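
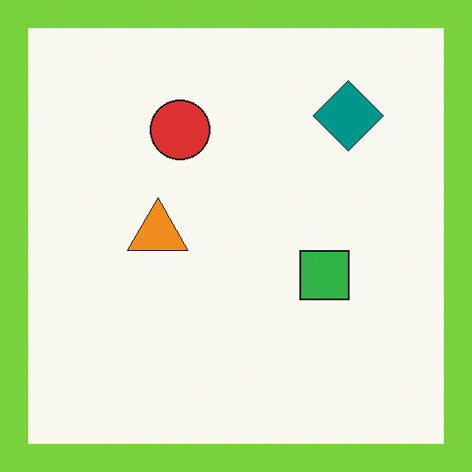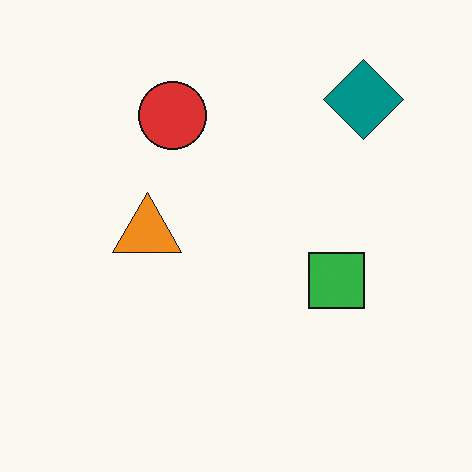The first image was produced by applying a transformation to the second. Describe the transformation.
The image was framed with a lime border.

A solid lime frame runs around the edge of the first image, with the content slightly shrunk inside it.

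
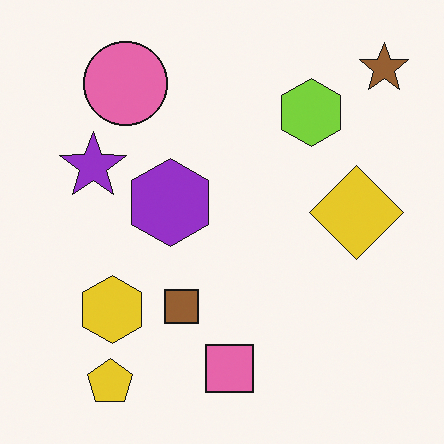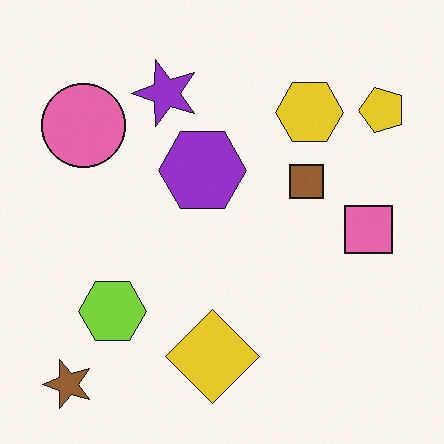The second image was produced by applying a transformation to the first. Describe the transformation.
It was transposed (reflected across the top-left ↔ bottom-right diagonal).

Shapes have swapped their row and column positions — what was in the top-right is now in the bottom-left — a diagonal reflection.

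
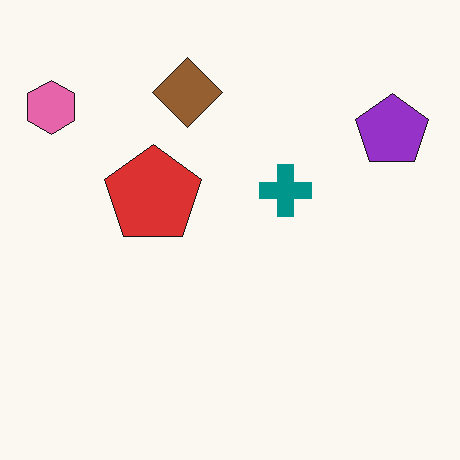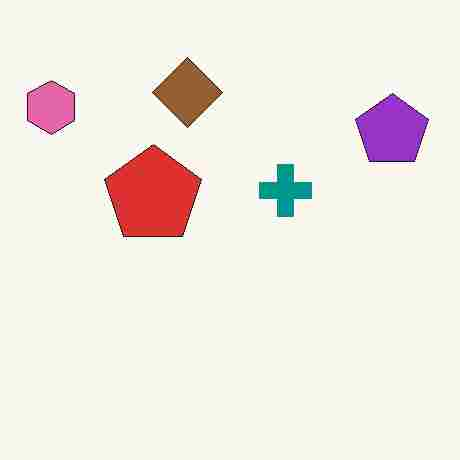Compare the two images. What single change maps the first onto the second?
The second image is the first degraded with heavy JPEG compression.

Blocky 8×8 compression artifacts appear around shape edges and the flat background shows ringing — characteristic JPEG degradation.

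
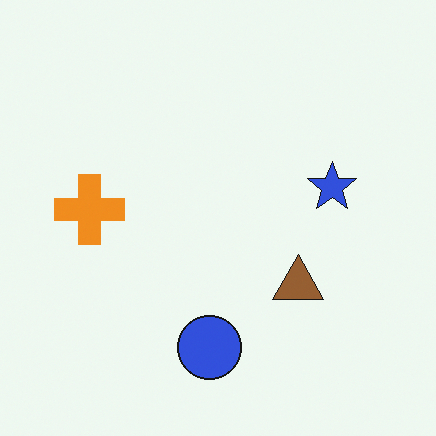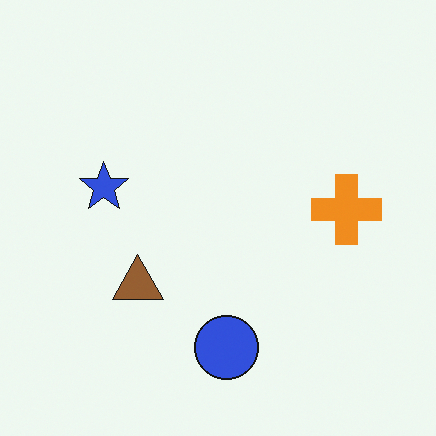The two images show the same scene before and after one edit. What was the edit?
The transformation is: flipped horizontally (left ↔ right).

The orange cross is in the left of the first image and the right of the second — shapes on opposite sides of the vertical midline have swapped in a mirror flip.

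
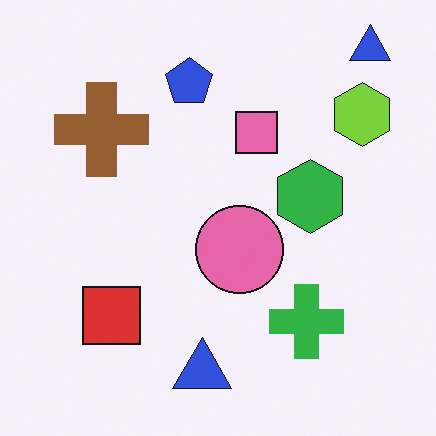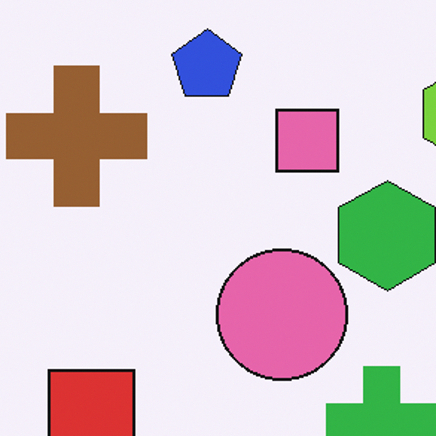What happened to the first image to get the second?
The image was cropped to a modestly smaller region and rescaled.

The visible shapes are larger and the field of view is narrower; shapes near the original edges may be partly or wholly outside the frame — a crop-and-rescale.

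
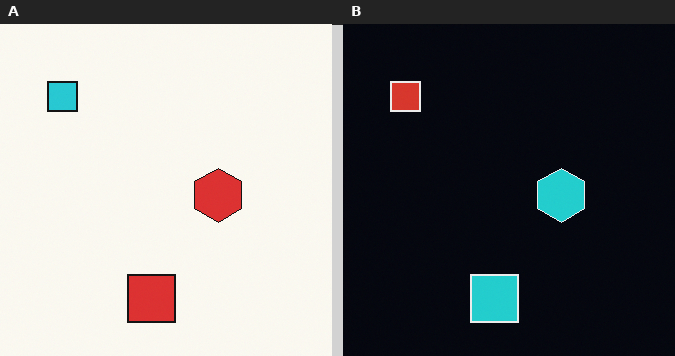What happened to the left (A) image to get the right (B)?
The transformation is: color-inverted (negative).

The light background has become dark and every shape's color is its complement — a photographic negative.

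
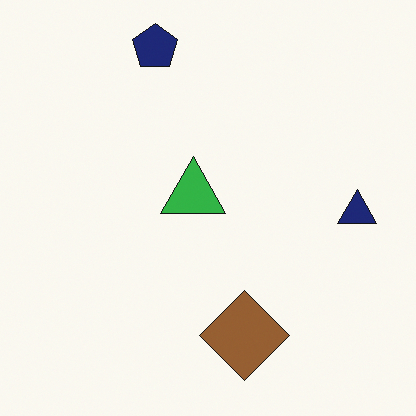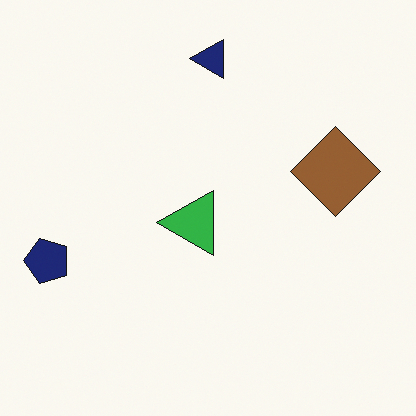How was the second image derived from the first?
The second image is the first rotated 90° counter-clockwise.

The navy pentagon sits in the top of the first image and the left of the second — consistent with a whole-image 90° counter-clockwise rotation.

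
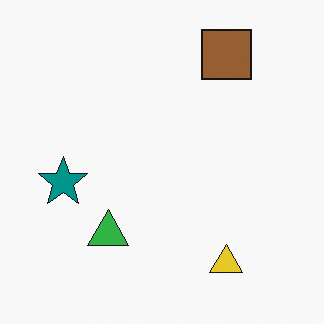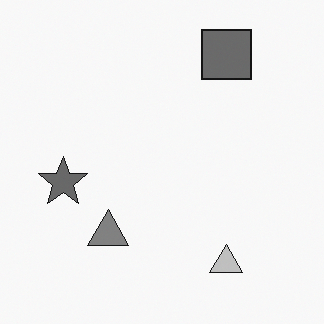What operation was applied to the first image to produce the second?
The second image is the first converted to grayscale.

All color is removed — every shape is now a shade of grey.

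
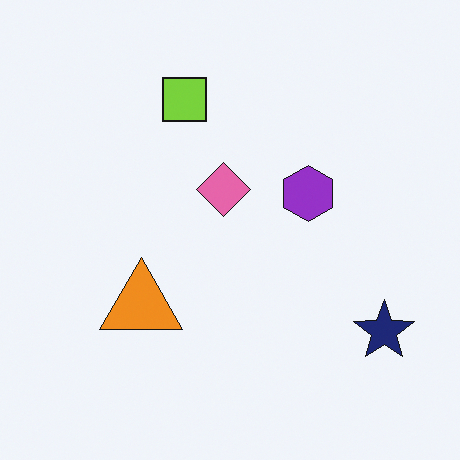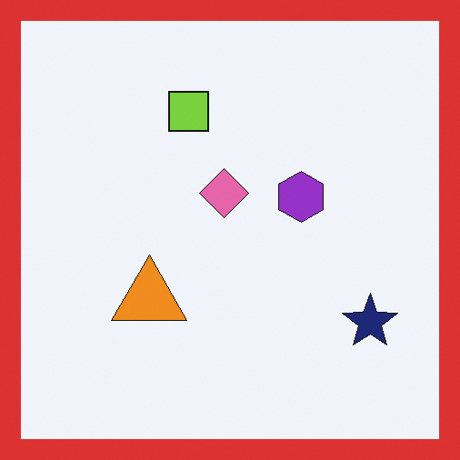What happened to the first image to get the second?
It was framed with a red border.

A solid red frame runs around the edge of the second image, with the content slightly shrunk inside it.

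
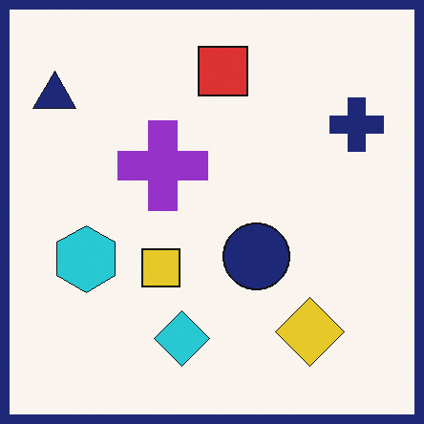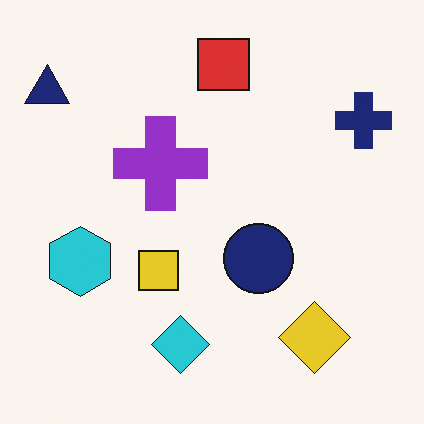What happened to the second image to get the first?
Framed with a navy border.

A solid navy frame runs around the edge of the first image, with the content slightly shrunk inside it.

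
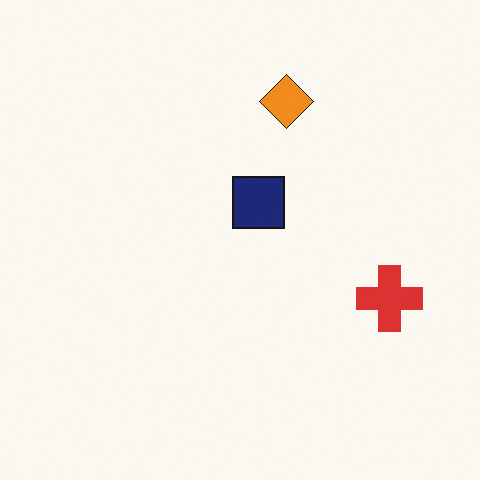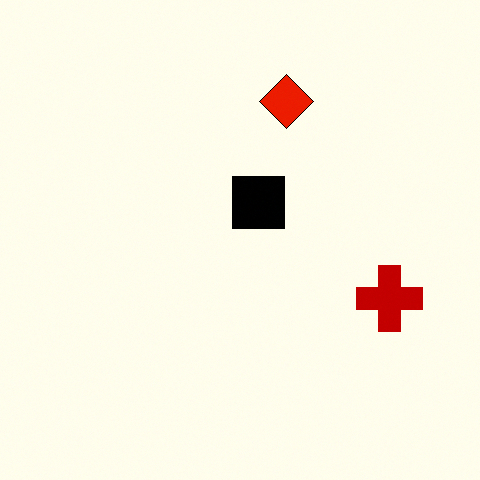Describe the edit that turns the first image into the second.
It was given much higher contrast.

Tones are pushed away from mid-grey across the whole image — a global contrast change.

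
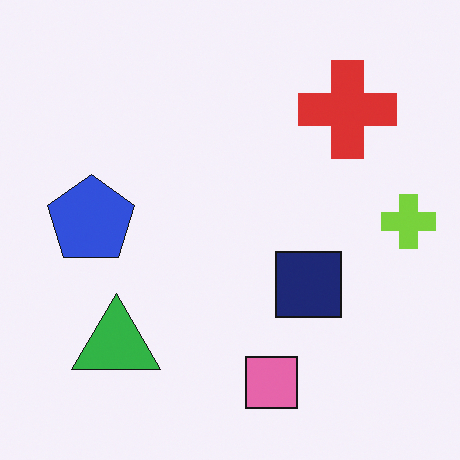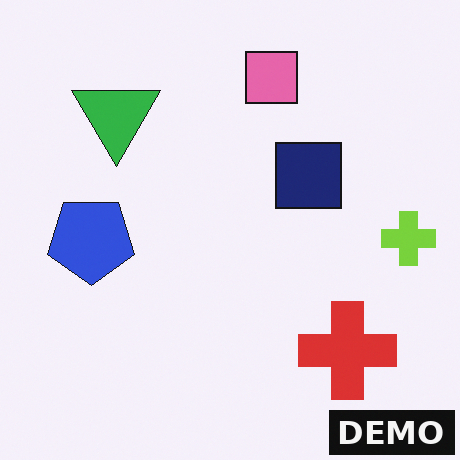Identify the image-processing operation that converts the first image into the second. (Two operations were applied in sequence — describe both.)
This is the original image flipped vertically (top ↔ bottom), then watermarked with the text "DEMO" in the lower-right corner.

The pink square is in the bottom of the first image and the top of the second — shapes on opposite sides of the horizontal midline have swapped in a mirror flip. A dark label reading "DEMO" appears in the lower-right corner.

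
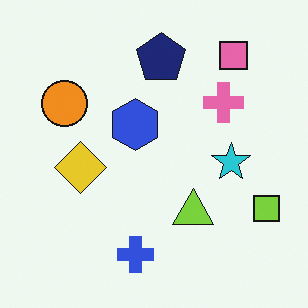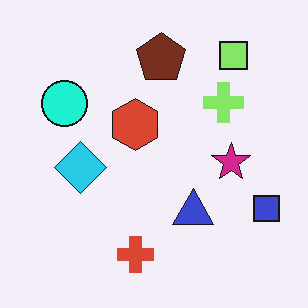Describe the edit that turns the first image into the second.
It was hue-shifted by a moderate amount.

Every shape's color has rotated by the same amount around the hue wheel — a uniform hue shift.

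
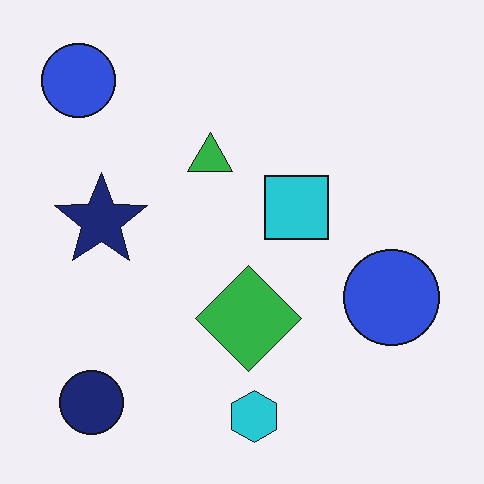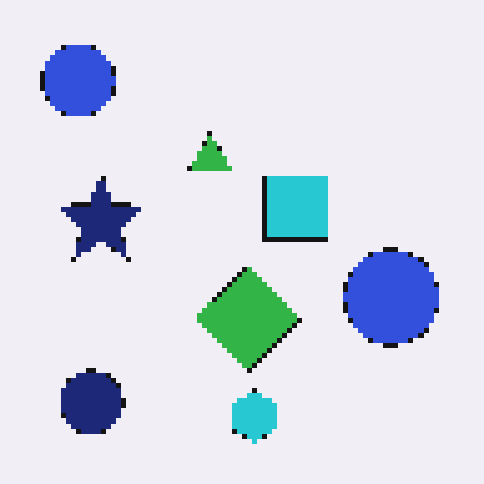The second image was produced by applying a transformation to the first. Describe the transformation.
The transformation is: mildly pixelated.

Shapes are reduced to large square blocks; fine edges and outlines are lost — a downscale-then-upscale (mosaic) effect.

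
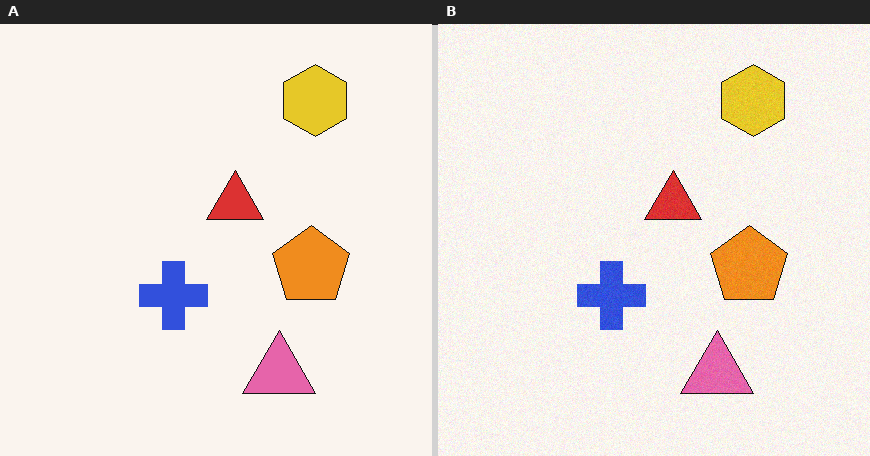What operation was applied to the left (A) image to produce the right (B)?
The image was degraded with a light layer of grain.

Random speckle covers the whole image, including the flat background.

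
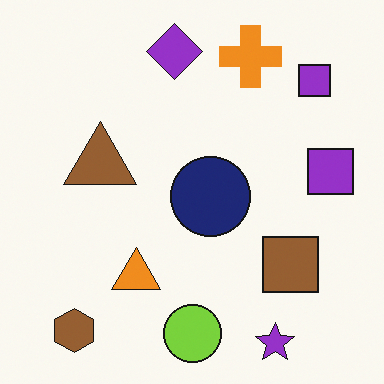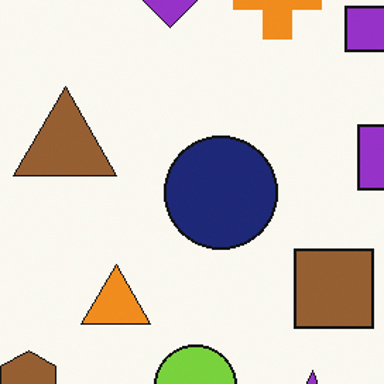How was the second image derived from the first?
This is the original image cropped slightly and scaled back up.

The visible shapes are larger and the field of view is narrower; shapes near the original edges may be partly or wholly outside the frame — a crop-and-rescale.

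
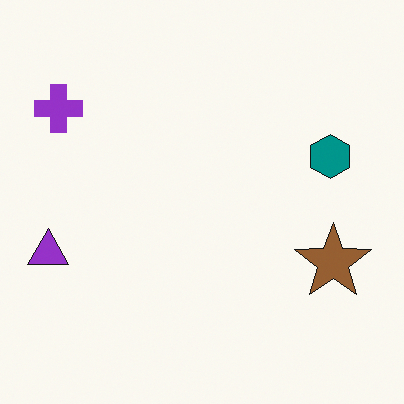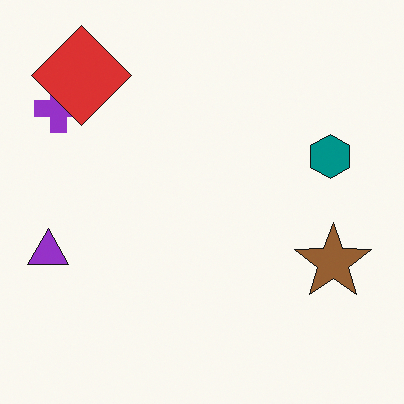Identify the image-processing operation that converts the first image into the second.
The transformation is: overlaid with an additional red diamond.

A red diamond appears in the second image that is absent from the first.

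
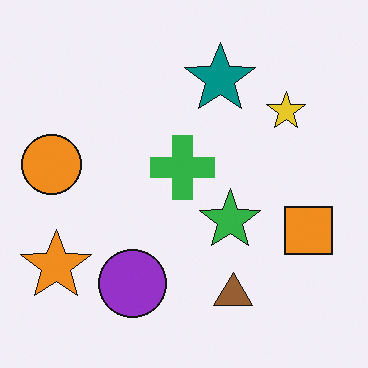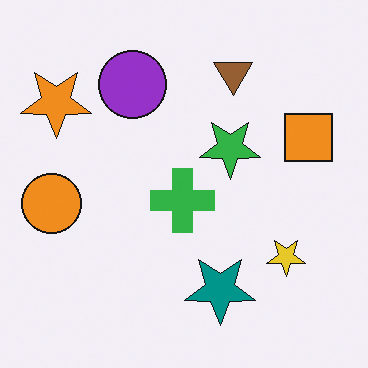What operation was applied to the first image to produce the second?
Flipped vertically (top ↔ bottom).

The brown triangle is in the bottom of the first image and the top of the second — shapes on opposite sides of the horizontal midline have swapped in a mirror flip.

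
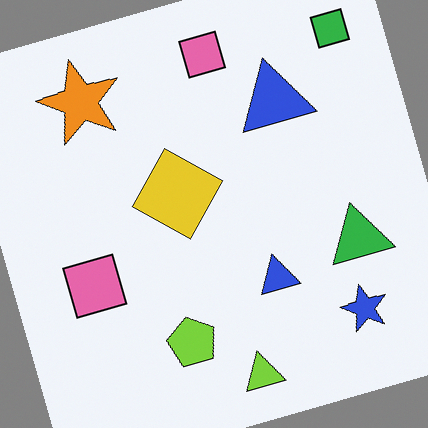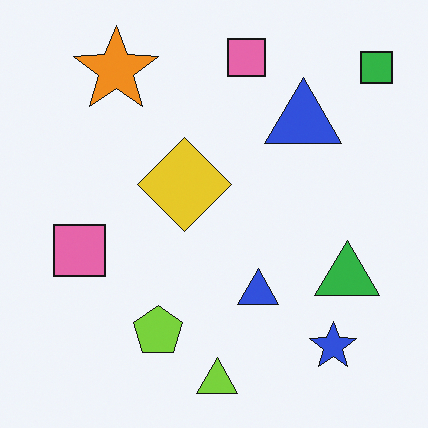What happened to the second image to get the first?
The first image is the second rotated counter-clockwise by a clearly visible amount.

Every shape is tilted by the same angle and the image corners show triangular fill wedges — a whole-image rotation by a non-right angle.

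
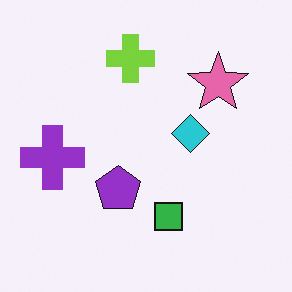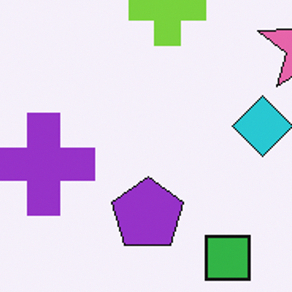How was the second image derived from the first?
The image was cropped to a modestly smaller region and rescaled.

The visible shapes are larger and the field of view is narrower; shapes near the original edges may be partly or wholly outside the frame — a crop-and-rescale.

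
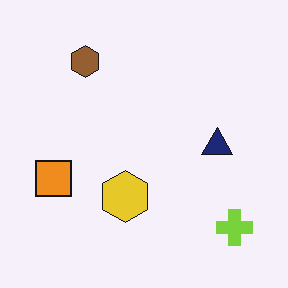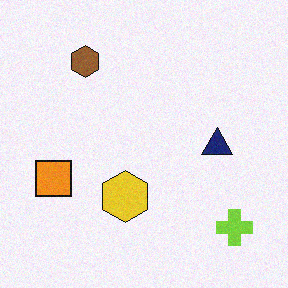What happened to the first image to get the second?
This is the original image degraded with light additive noise.

Random speckle covers the whole image, including the flat background.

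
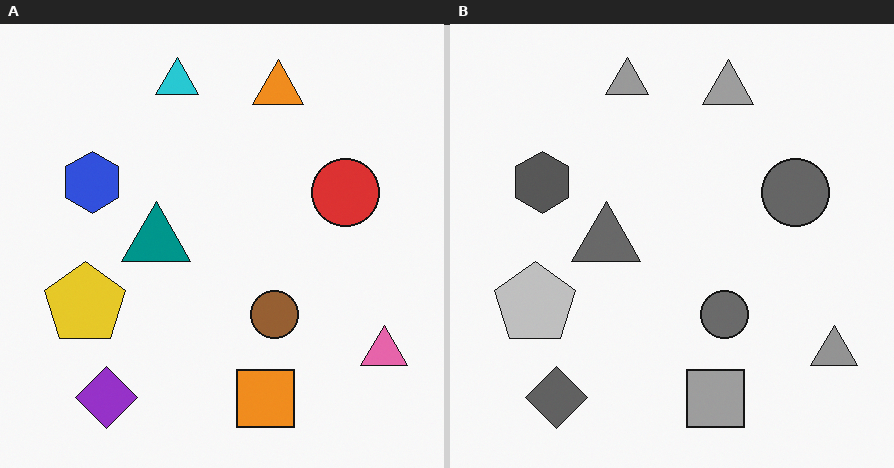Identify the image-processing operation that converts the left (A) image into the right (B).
The right (B) image is the left (A) converted to grayscale.

All color is removed — every shape is now a shade of grey.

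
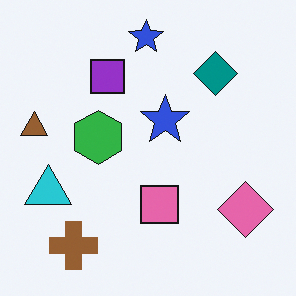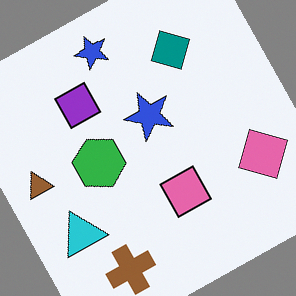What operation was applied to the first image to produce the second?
The image was rotated counter-clockwise by a clearly visible amount.

Every shape is tilted by the same angle and the image corners show triangular fill wedges — a whole-image rotation by a non-right angle.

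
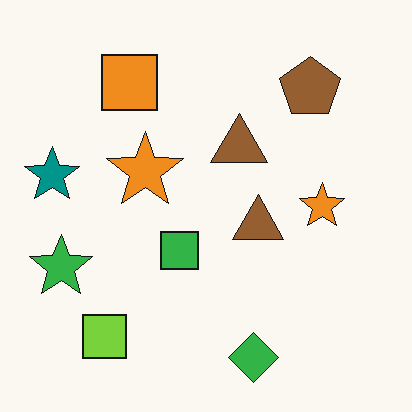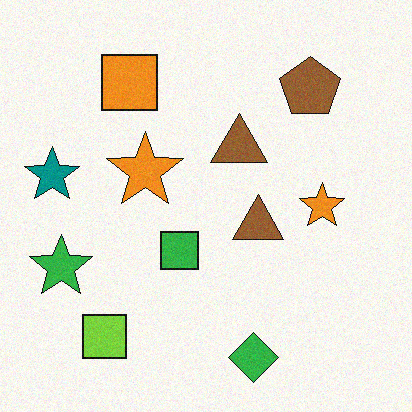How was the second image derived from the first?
The transformation is: degraded with a light layer of grain.

Random speckle covers the whole image, including the flat background.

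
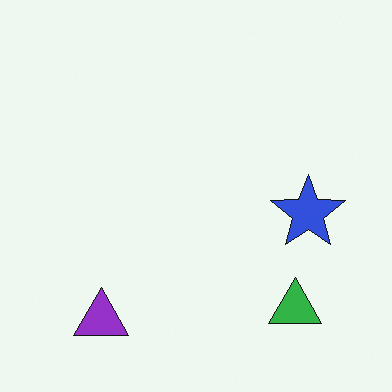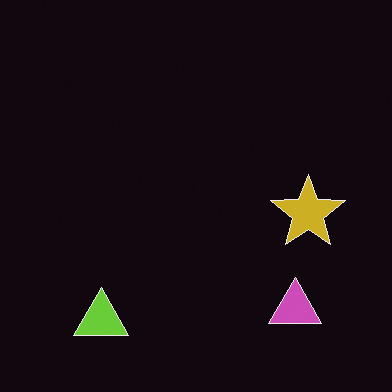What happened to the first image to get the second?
It was color-inverted (negative).

The light background has become dark and every shape's color is its complement — a photographic negative.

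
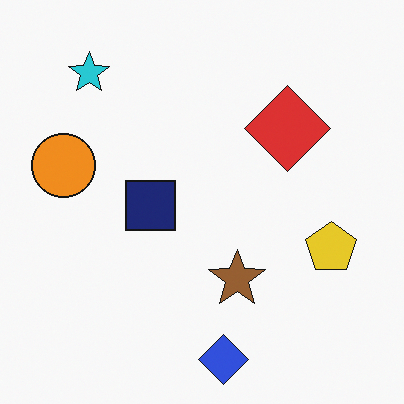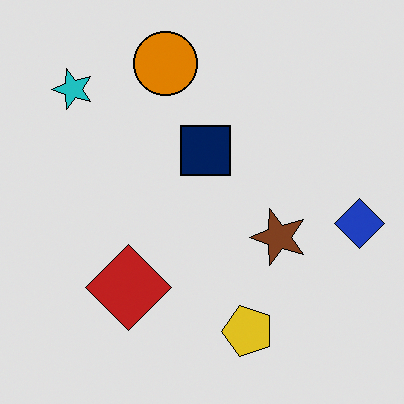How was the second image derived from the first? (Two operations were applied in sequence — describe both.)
The transformation is: transposed (reflected across the top-left ↔ bottom-right diagonal), then posterized to a reduced palette.

Shapes have swapped their row and column positions — what was in the top-right is now in the bottom-left — a diagonal reflection. Each flat color has snapped to a coarser quantized level — most visibly, the near-white background has dropped to a flat grey.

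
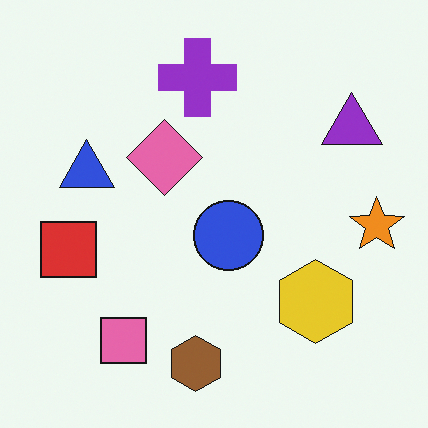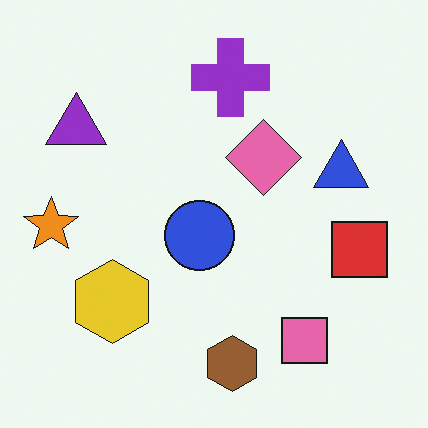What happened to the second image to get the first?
Flipped horizontally (left ↔ right).

The orange star is in the left of the second image and the right of the first — shapes on opposite sides of the vertical midline have swapped in a mirror flip.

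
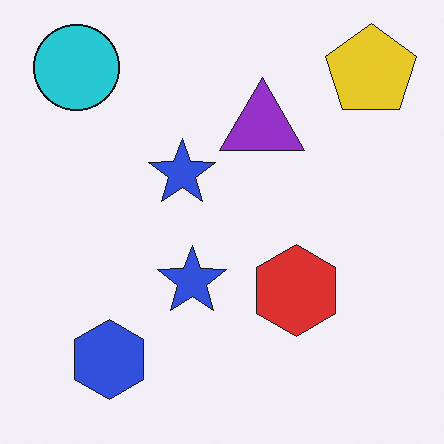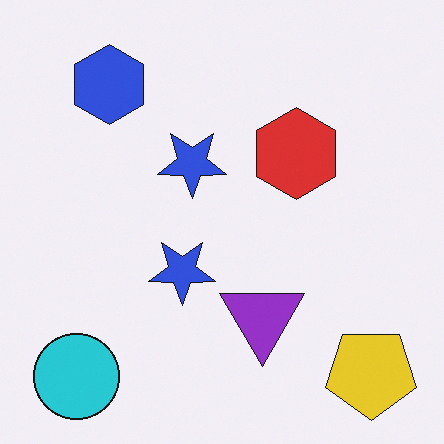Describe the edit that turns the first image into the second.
This is the original image flipped vertically (top ↔ bottom).

The cyan circle is in the top-left of the first image and the bottom-left of the second — shapes on opposite sides of the horizontal midline have swapped in a mirror flip.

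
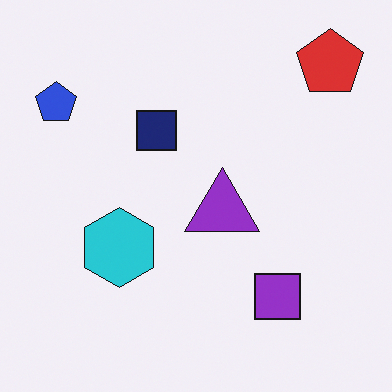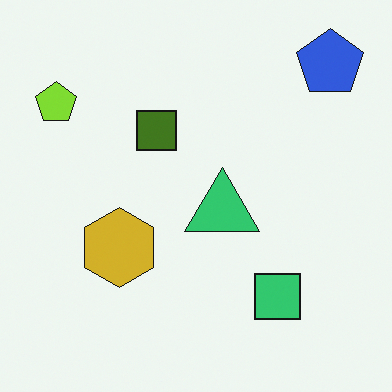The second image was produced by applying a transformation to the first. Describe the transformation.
The second image is the first hue-shifted through roughly half the color wheel.

Every shape's color has rotated by the same amount around the hue wheel — a uniform hue shift.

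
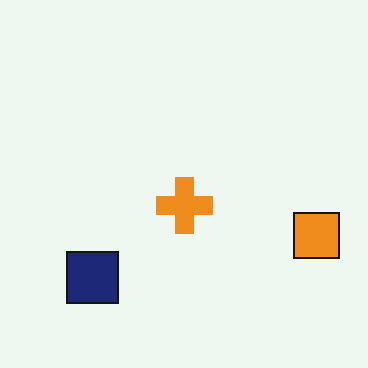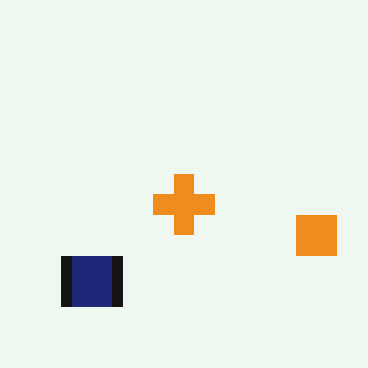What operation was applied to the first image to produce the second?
The image was coarsely pixelated.

Shapes are reduced to large square blocks; fine edges and outlines are lost — a downscale-then-upscale (mosaic) effect.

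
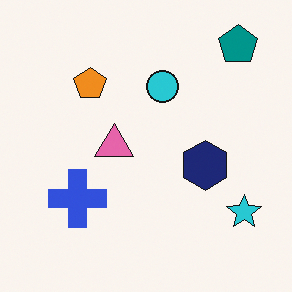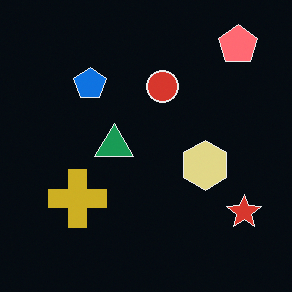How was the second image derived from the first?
The second image is the first color-inverted (negative).

The light background has become dark and every shape's color is its complement — a photographic negative.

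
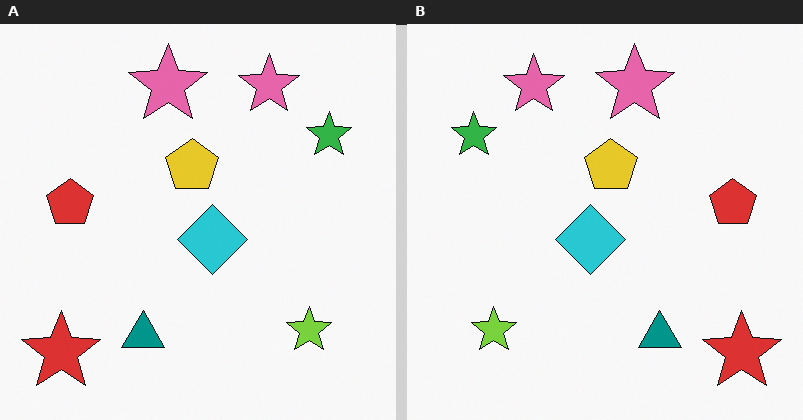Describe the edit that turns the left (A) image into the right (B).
This is the original image flipped horizontally (left ↔ right).

The red star is in the bottom-left of the left (A) image and the bottom-right of the right (B) — shapes on opposite sides of the vertical midline have swapped in a mirror flip.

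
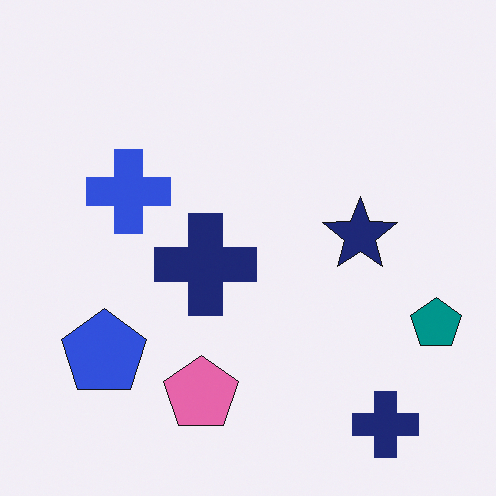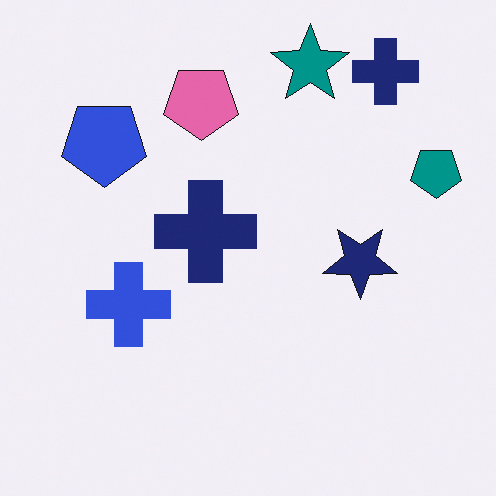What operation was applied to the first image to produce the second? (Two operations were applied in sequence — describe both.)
The transformation is: flipped vertically (top ↔ bottom), then overlaid with an additional teal star.

The pink pentagon is in the bottom of the first image and the top of the second — shapes on opposite sides of the horizontal midline have swapped in a mirror flip. A teal star appears in the second image that is absent from the first.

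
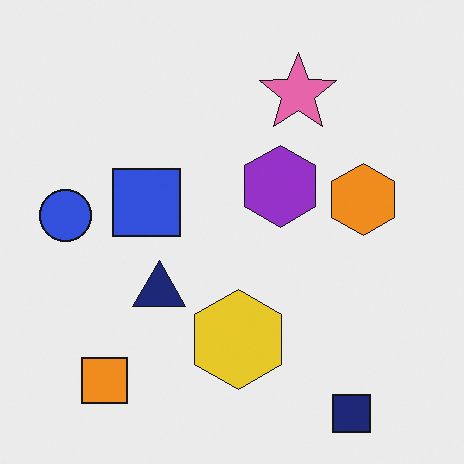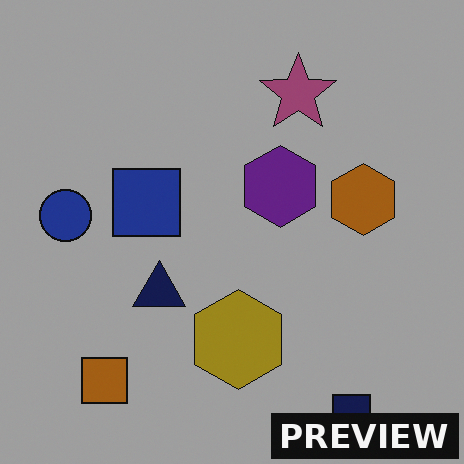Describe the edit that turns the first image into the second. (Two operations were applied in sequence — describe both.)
It was noticeably darkened, then watermarked with the text "PREVIEW" in the lower-right corner.

Every pixel — background and shapes alike — is uniformly darkened. A dark label reading "PREVIEW" appears in the lower-right corner.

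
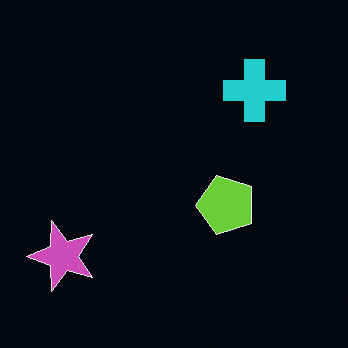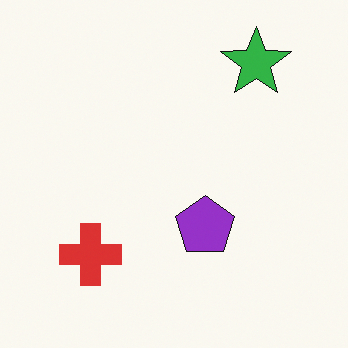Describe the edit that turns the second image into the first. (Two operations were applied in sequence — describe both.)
The first image is the second transposed (reflected across the top-left ↔ bottom-right diagonal), then color-inverted (negative).

Shapes have swapped their row and column positions — what was in the top-right is now in the bottom-left — a diagonal reflection. The light background has become dark and every shape's color is its complement — a photographic negative.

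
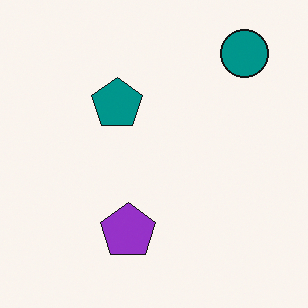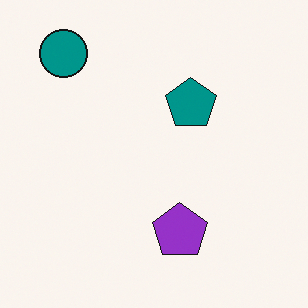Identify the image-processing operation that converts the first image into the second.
The second image is the first flipped horizontally (left ↔ right).

The teal circle is in the top-right of the first image and the top-left of the second — shapes on opposite sides of the vertical midline have swapped in a mirror flip.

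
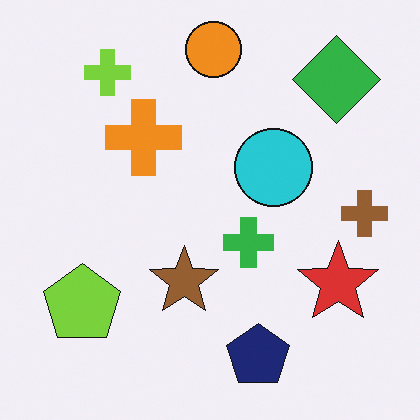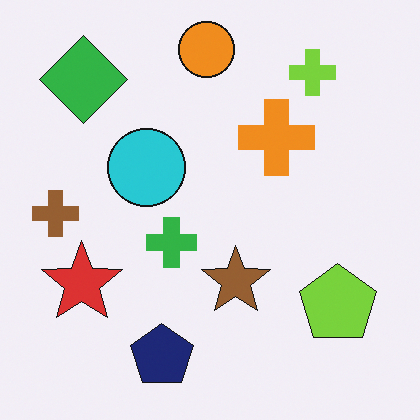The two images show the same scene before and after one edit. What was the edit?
The transformation is: flipped horizontally (left ↔ right).

The brown cross is in the right of the first image and the left of the second — shapes on opposite sides of the vertical midline have swapped in a mirror flip.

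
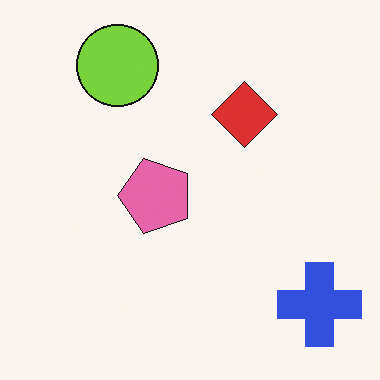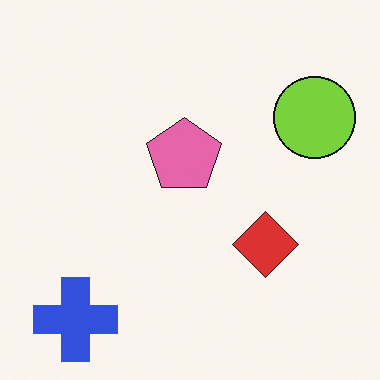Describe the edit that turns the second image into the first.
The transformation is: rotated 90° counter-clockwise.

The blue cross sits in the bottom-left of the second image and the bottom-right of the first — consistent with a whole-image 90° counter-clockwise rotation.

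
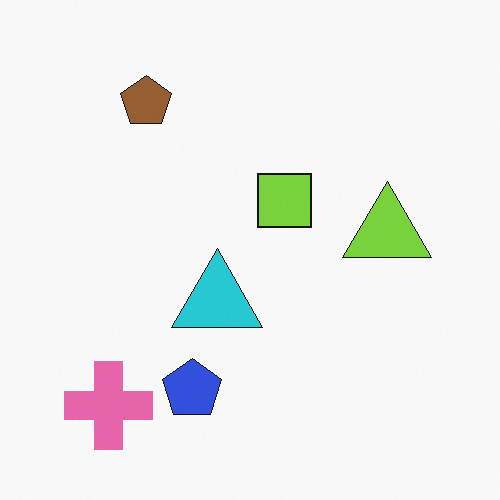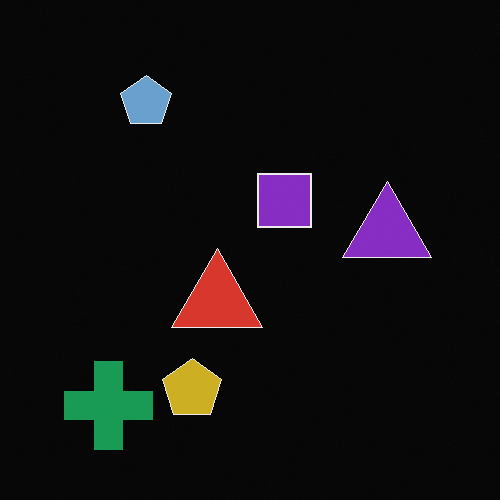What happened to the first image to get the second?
This is the original image color-inverted (negative).

The light background has become dark and every shape's color is its complement — a photographic negative.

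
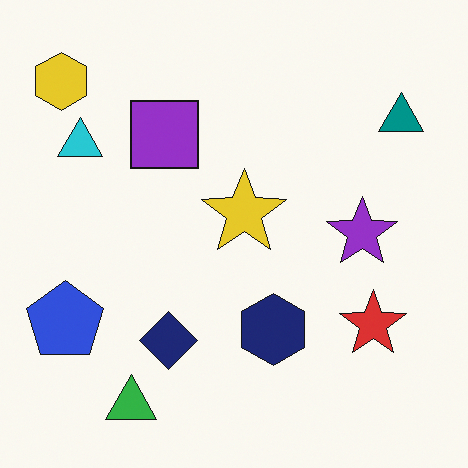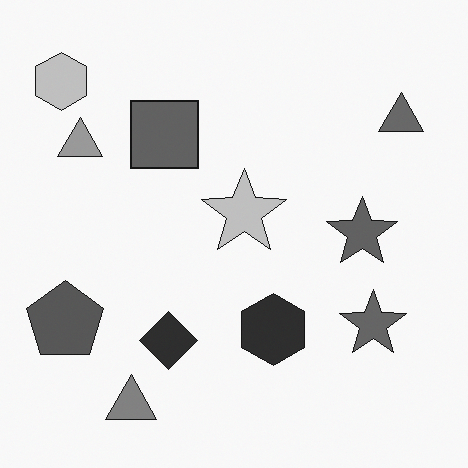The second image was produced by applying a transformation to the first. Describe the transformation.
The transformation is: converted to grayscale.

All color is removed — every shape is now a shade of grey.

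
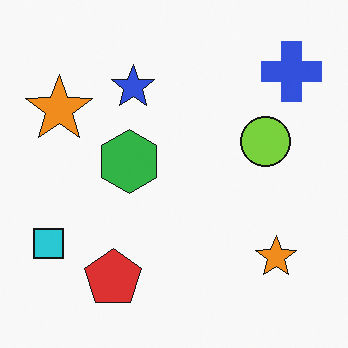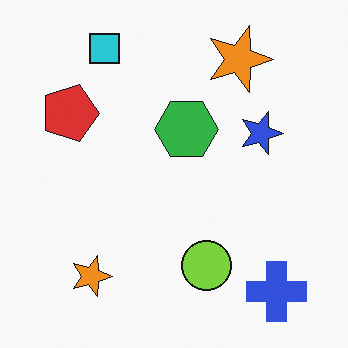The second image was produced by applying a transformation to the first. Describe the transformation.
The transformation is: rotated 90° clockwise.

The blue cross sits in the top-right of the first image and the bottom-right of the second — consistent with a whole-image 90° clockwise rotation.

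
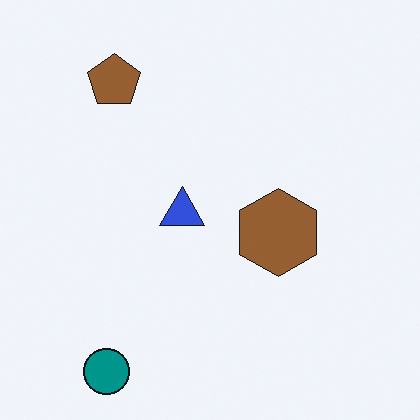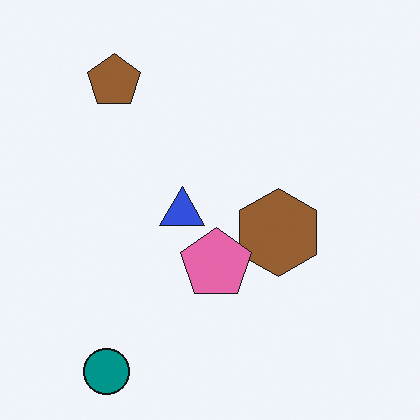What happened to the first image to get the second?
It was overlaid with an additional pink pentagon.

A pink pentagon appears in the second image that is absent from the first.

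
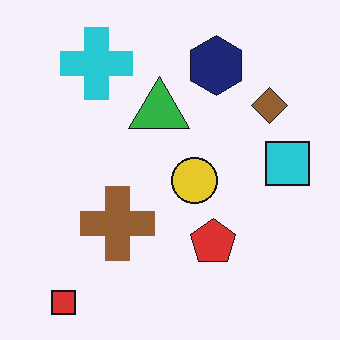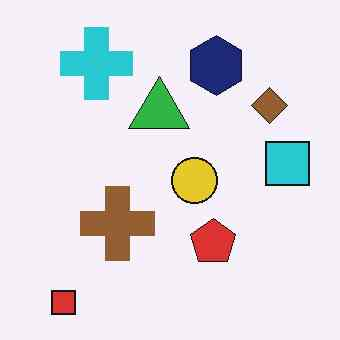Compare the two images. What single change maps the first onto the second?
It was given moderate JPEG compression.

Blocky 8×8 compression artifacts appear around shape edges and the flat background shows ringing — characteristic JPEG degradation.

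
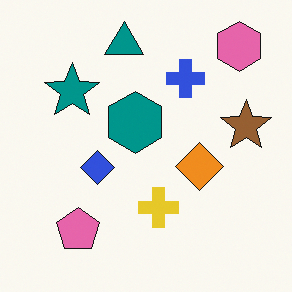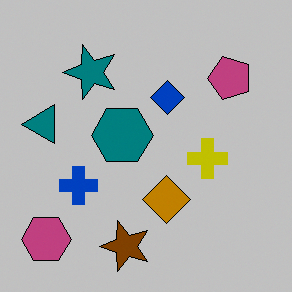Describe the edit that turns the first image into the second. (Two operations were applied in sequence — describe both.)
The image was heavily posterized to just a handful of flat colors, then transposed (reflected across the top-left ↔ bottom-right diagonal).

Each flat color has snapped to a coarser quantized level — most visibly, the near-white background has dropped to a flat grey. Shapes have swapped their row and column positions — what was in the top-right is now in the bottom-left — a diagonal reflection.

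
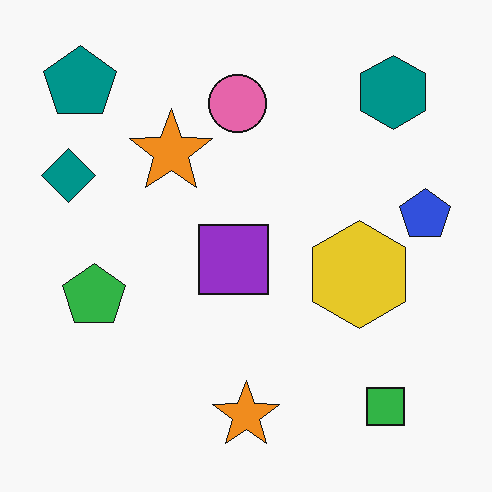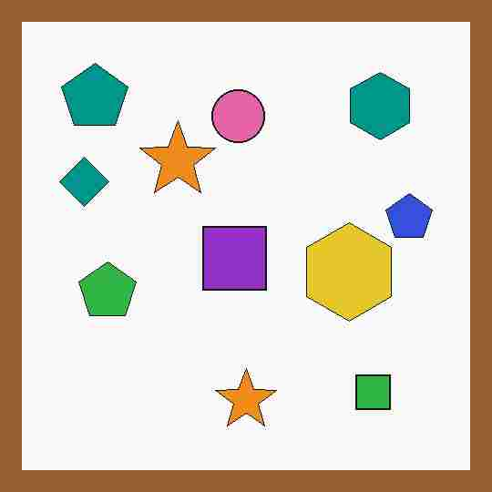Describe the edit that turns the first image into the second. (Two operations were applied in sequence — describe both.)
The image was degraded with heavy JPEG compression, then framed with a brown border.

Blocky 8×8 compression artifacts appear around shape edges and the flat background shows ringing — characteristic JPEG degradation. A solid brown frame runs around the edge of the second image, with the content slightly shrunk inside it.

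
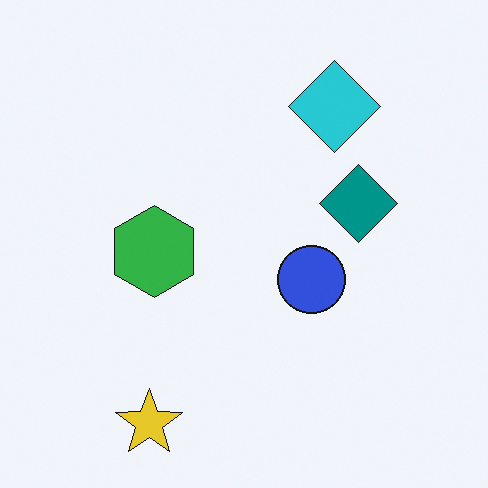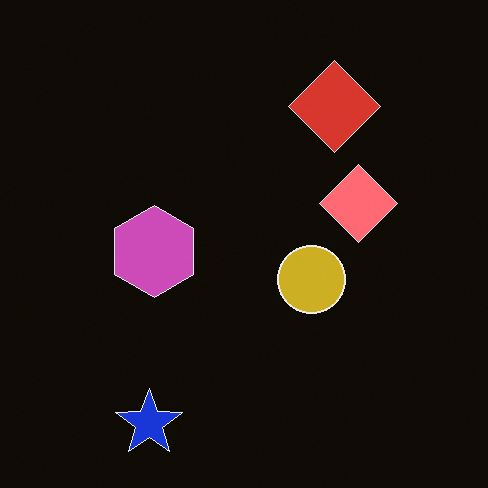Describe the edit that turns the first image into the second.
The image was color-inverted (negative).

The light background has become dark and every shape's color is its complement — a photographic negative.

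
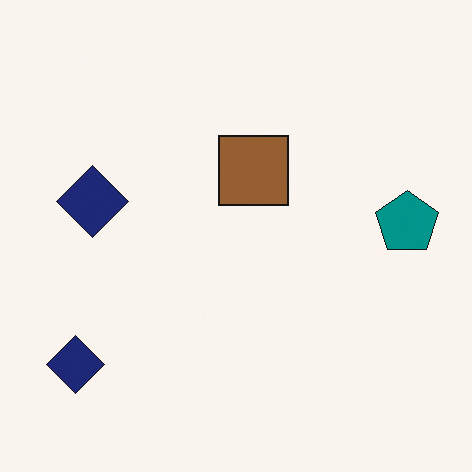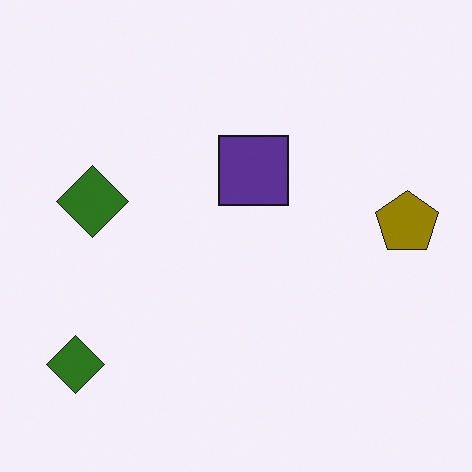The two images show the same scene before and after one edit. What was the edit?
The image was hue-shifted by a large amount.

Every shape's color has rotated by the same amount around the hue wheel — a uniform hue shift.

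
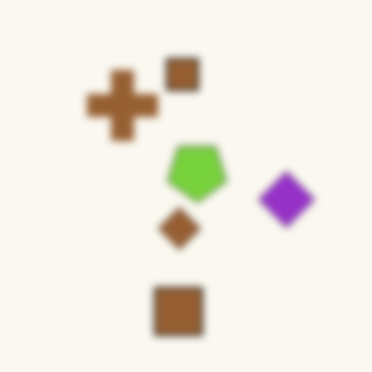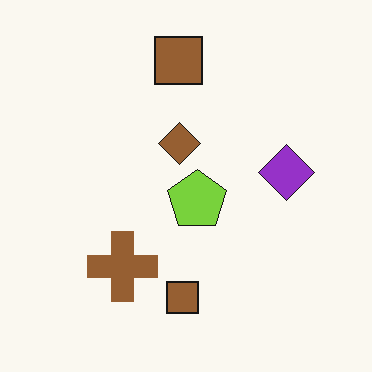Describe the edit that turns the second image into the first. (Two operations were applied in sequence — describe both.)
Flipped vertically (top ↔ bottom), then noticeably gaussian-blurred.

The brown cross is in the bottom-left of the second image and the top-left of the first — shapes on opposite sides of the horizontal midline have swapped in a mirror flip. Shape edges and outlines are uniformly softened across the whole image.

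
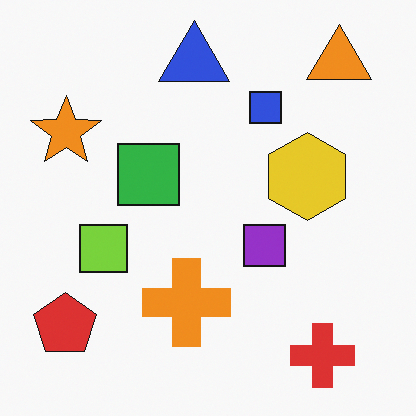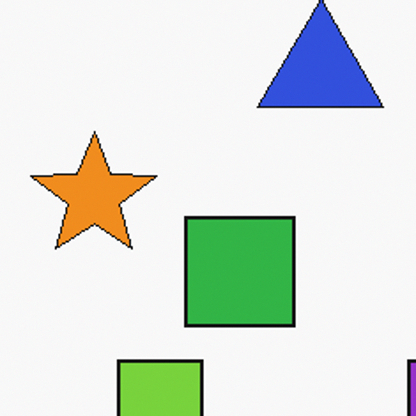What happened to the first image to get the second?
The second image is the first cropped to a noticeably smaller region and rescaled.

The visible shapes are larger and the field of view is narrower; shapes near the original edges may be partly or wholly outside the frame — a crop-and-rescale.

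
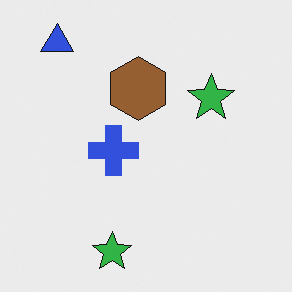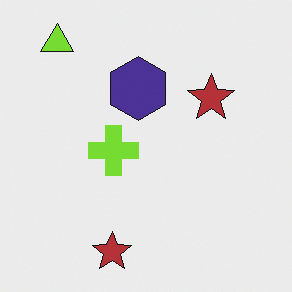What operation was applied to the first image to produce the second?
It was hue-shifted by a large amount.

Every shape's color has rotated by the same amount around the hue wheel — a uniform hue shift.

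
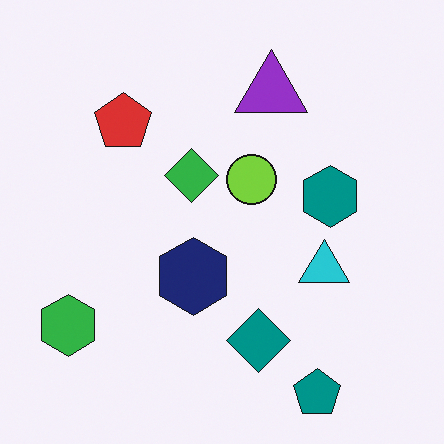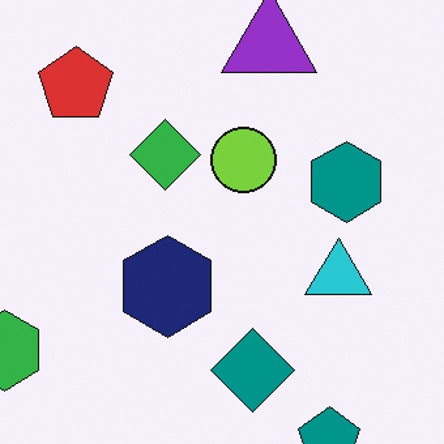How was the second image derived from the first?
The transformation is: cropped slightly and scaled back up.

The visible shapes are larger and the field of view is narrower; shapes near the original edges may be partly or wholly outside the frame — a crop-and-rescale.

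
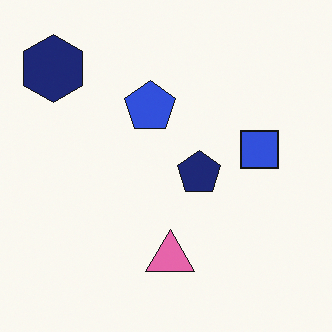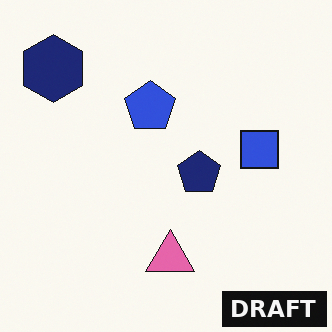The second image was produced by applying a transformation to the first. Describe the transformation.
It was watermarked with the text "DRAFT" in the lower-right corner.

A dark label reading "DRAFT" appears in the lower-right corner.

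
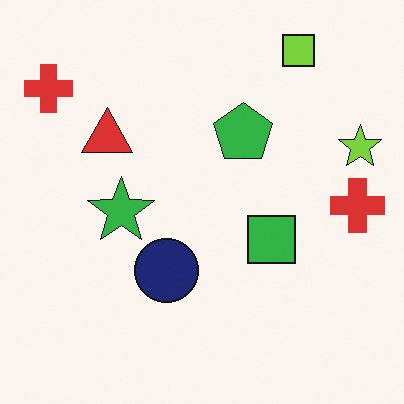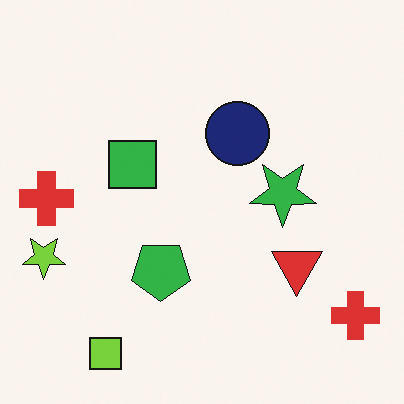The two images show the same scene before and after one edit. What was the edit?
It was rotated 180°.

The lime square sits in the top-right of the first image and the bottom-left of the second — consistent with a whole-image 180° rotation.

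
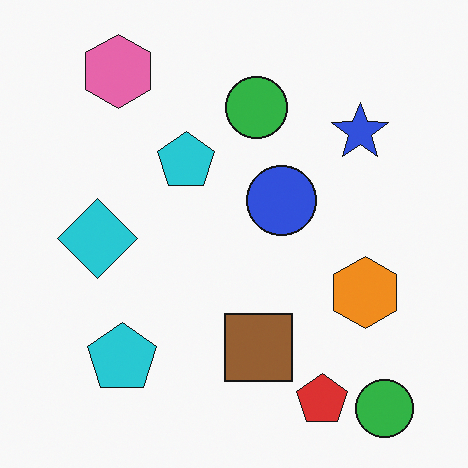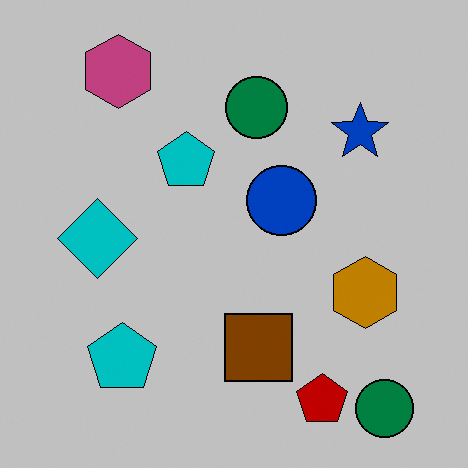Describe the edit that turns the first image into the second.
Aggressively posterized.

Each flat color has snapped to a coarser quantized level — most visibly, the near-white background has dropped to a flat grey.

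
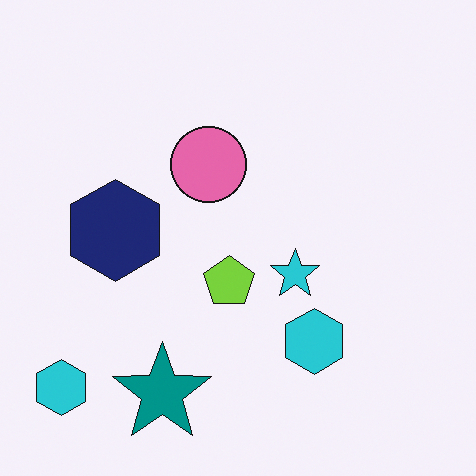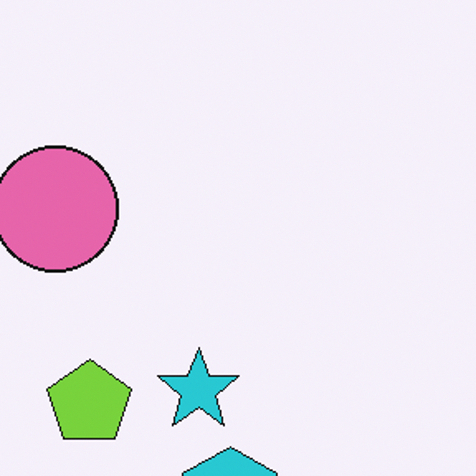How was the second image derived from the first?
The second image is the first cropped to a noticeably smaller region and rescaled.

The visible shapes are larger and the field of view is narrower; shapes near the original edges may be partly or wholly outside the frame — a crop-and-rescale.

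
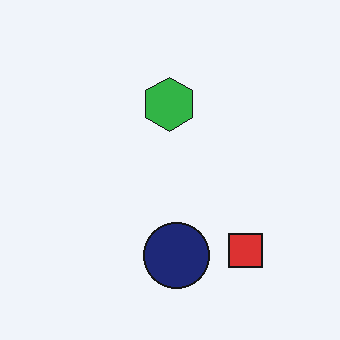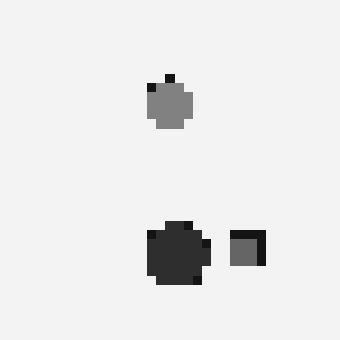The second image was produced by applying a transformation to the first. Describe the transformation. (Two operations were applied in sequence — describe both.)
Heavily pixelated into large blocks, then converted to grayscale.

Shapes are reduced to large square blocks; fine edges and outlines are lost — a downscale-then-upscale (mosaic) effect. All color is removed — every shape is now a shade of grey.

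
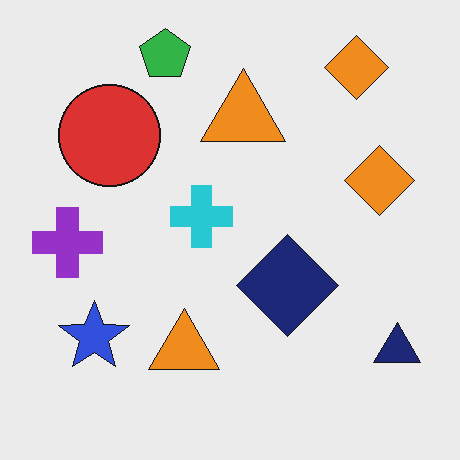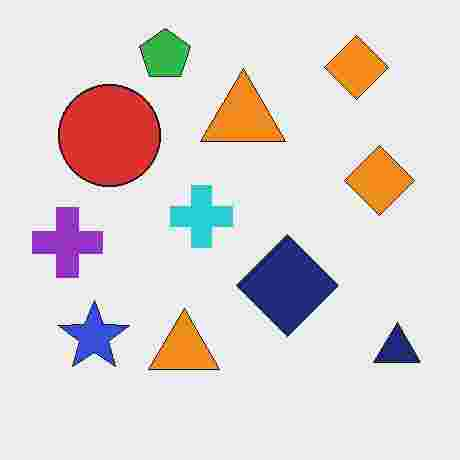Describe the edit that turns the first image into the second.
It was heavily JPEG-compressed with obvious blocking artifacts.

Blocky 8×8 compression artifacts appear around shape edges and the flat background shows ringing — characteristic JPEG degradation.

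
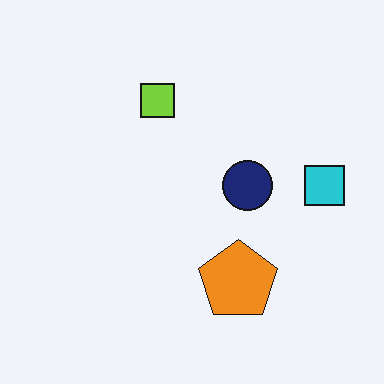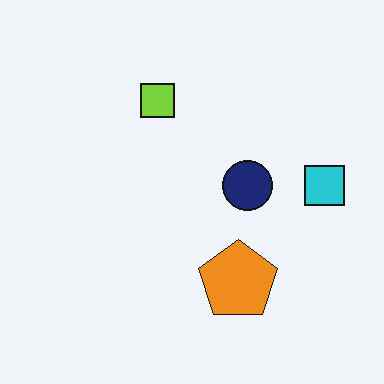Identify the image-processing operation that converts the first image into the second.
This is the original image given moderate JPEG compression.

Blocky 8×8 compression artifacts appear around shape edges and the flat background shows ringing — characteristic JPEG degradation.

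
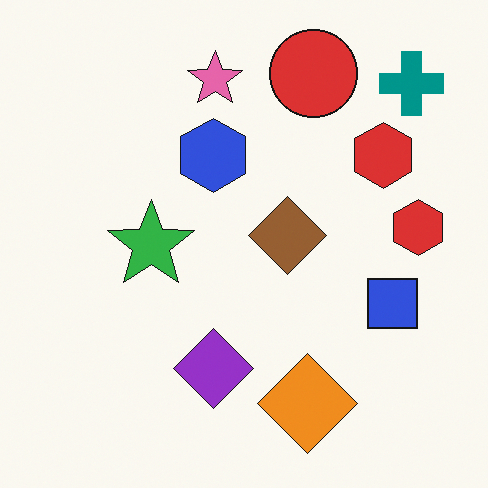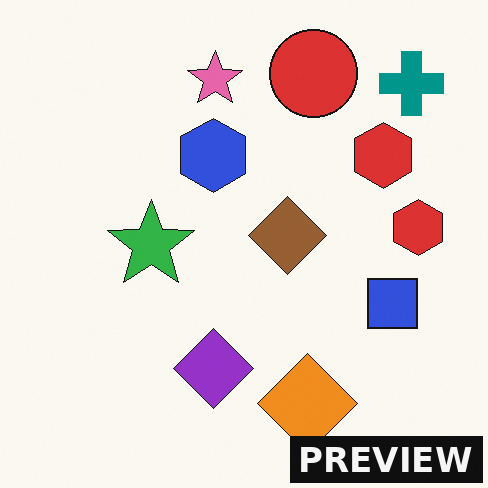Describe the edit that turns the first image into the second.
It was watermarked with the text "PREVIEW" in the lower-right corner.

A dark label reading "PREVIEW" appears in the lower-right corner.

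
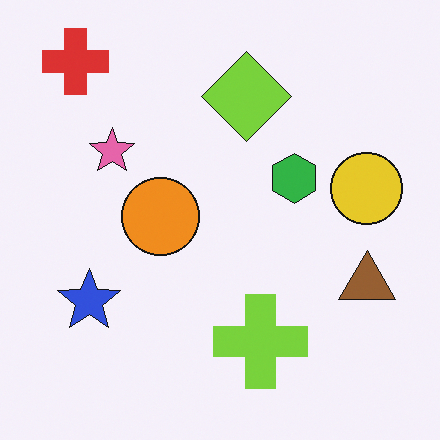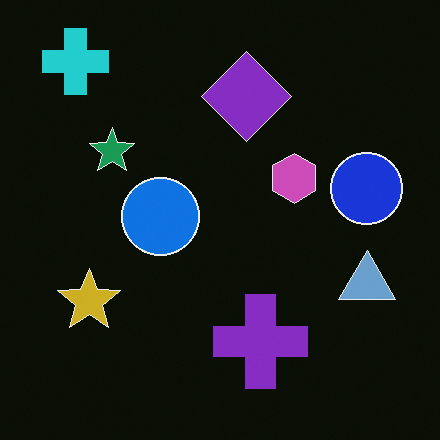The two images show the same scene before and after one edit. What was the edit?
The image was color-inverted (negative).

The light background has become dark and every shape's color is its complement — a photographic negative.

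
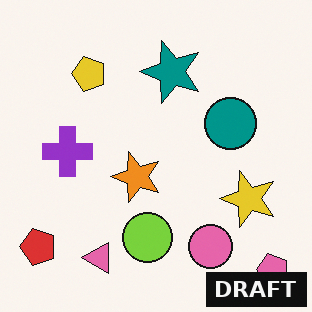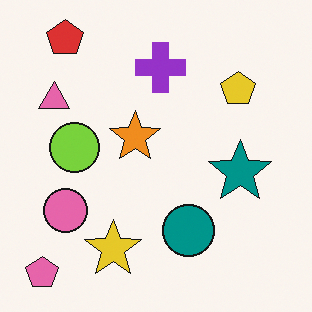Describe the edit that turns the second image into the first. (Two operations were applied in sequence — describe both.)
The image was rotated 90° counter-clockwise, then watermarked with the text "DRAFT" in the lower-right corner.

The pink pentagon sits in the bottom-left of the second image and the bottom-right of the first — consistent with a whole-image 90° counter-clockwise rotation. A dark label reading "DRAFT" appears in the lower-right corner.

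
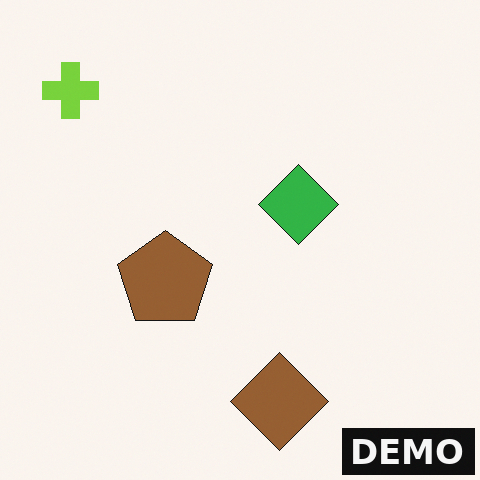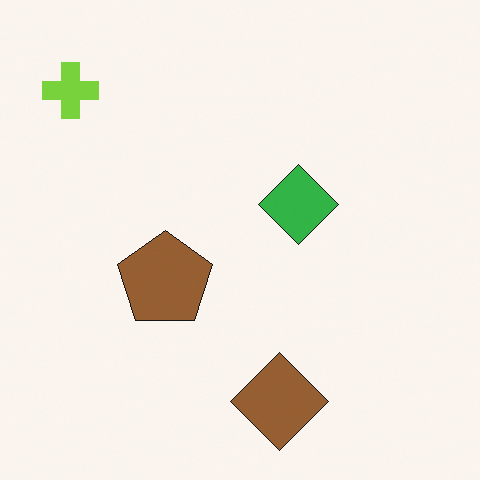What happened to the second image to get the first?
This is the original image watermarked with the text "DEMO" in the lower-right corner.

A dark label reading "DEMO" appears in the lower-right corner.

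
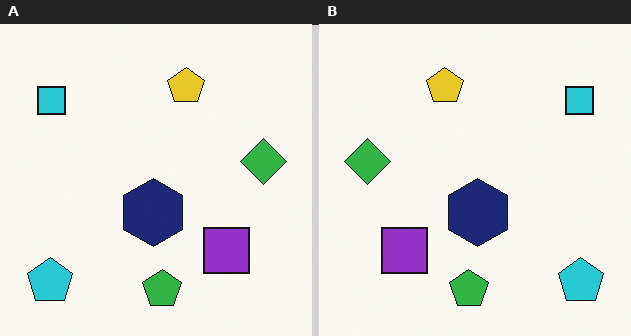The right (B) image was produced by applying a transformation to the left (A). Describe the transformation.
It was flipped horizontally (left ↔ right).

The green diamond is in the right of the left (A) image and the left of the right (B) — shapes on opposite sides of the vertical midline have swapped in a mirror flip.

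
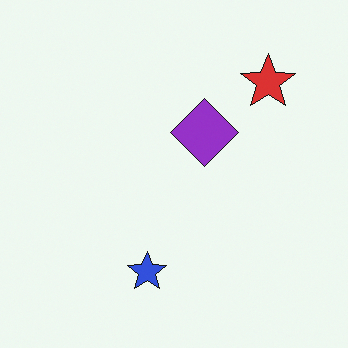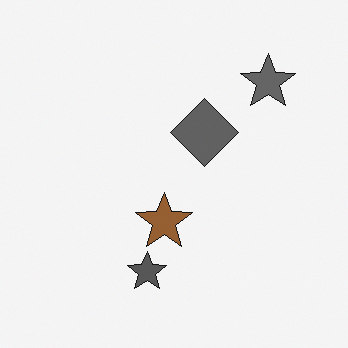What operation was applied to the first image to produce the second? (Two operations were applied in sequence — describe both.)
Converted to grayscale, then overlaid with an additional brown star.

All color is removed — every shape is now a shade of grey. A brown star appears in the second image that is absent from the first.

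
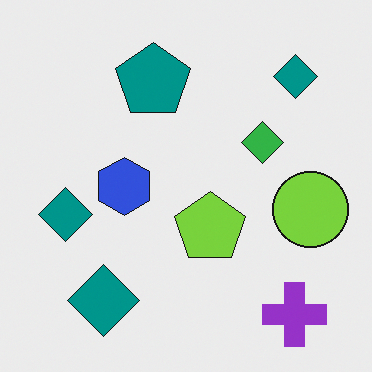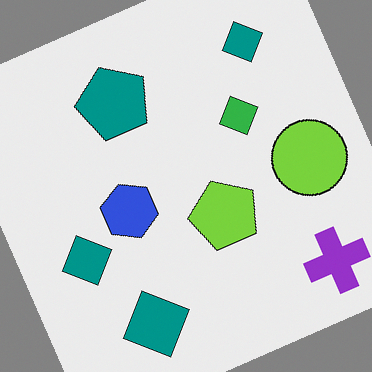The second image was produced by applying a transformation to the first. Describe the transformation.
The second image is the first rotated counter-clockwise by a moderate amount.

Every shape is tilted by the same angle and the image corners show triangular fill wedges — a whole-image rotation by a non-right angle.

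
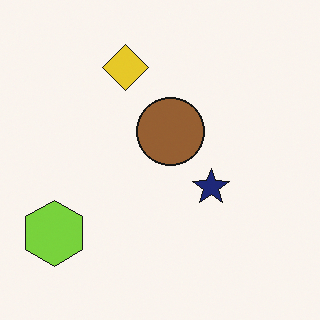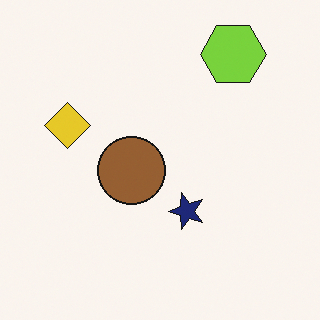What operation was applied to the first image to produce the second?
Transposed (reflected across the top-left ↔ bottom-right diagonal).

Shapes have swapped their row and column positions — what was in the top-right is now in the bottom-left — a diagonal reflection.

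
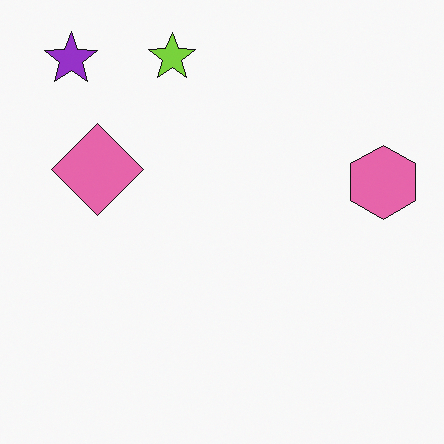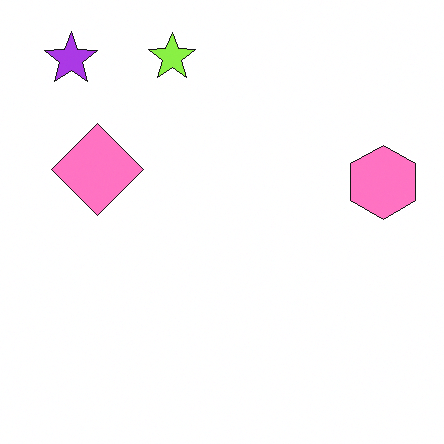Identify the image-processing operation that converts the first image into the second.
The second image is the first slightly brightened.

Every pixel — background and shapes alike — is uniformly brightened.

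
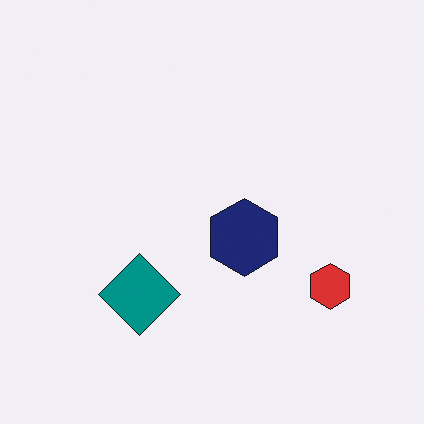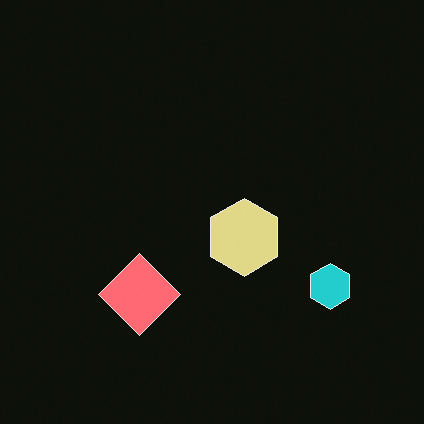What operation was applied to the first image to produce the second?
Color-inverted (negative).

The light background has become dark and every shape's color is its complement — a photographic negative.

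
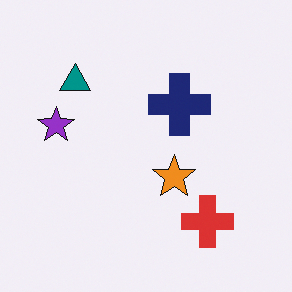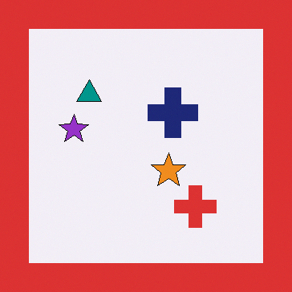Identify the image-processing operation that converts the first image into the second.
The image was framed with a red border.

A solid red frame runs around the edge of the second image, with the content slightly shrunk inside it.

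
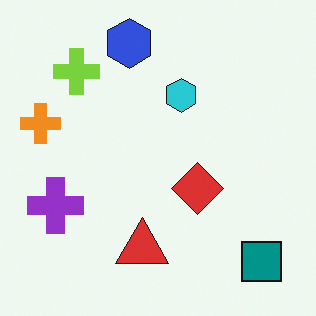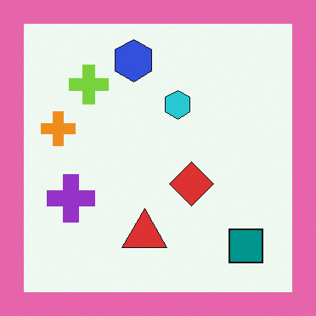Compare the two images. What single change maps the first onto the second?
The transformation is: framed with a pink border.

A solid pink frame runs around the edge of the second image, with the content slightly shrunk inside it.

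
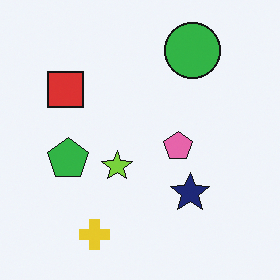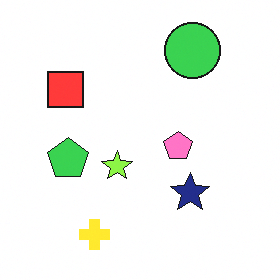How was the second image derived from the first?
This is the original image slightly brightened.

Every pixel — background and shapes alike — is uniformly brightened.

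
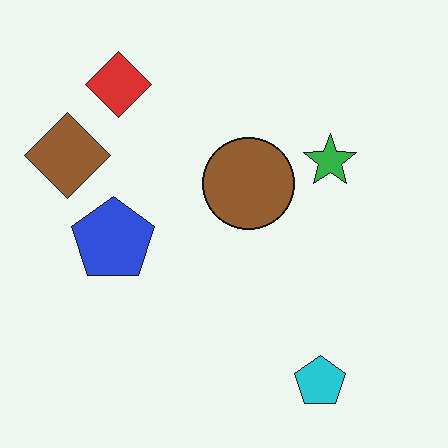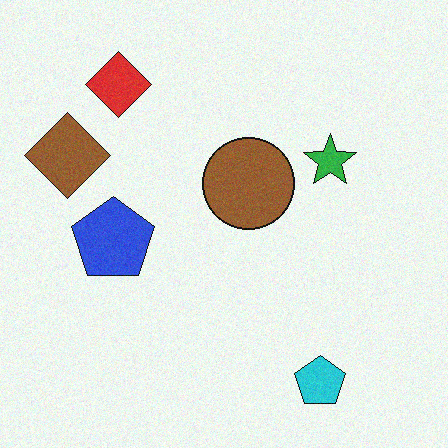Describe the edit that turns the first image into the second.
The second image is the first degraded with light additive noise.

Random speckle covers the whole image, including the flat background.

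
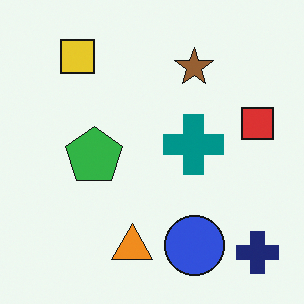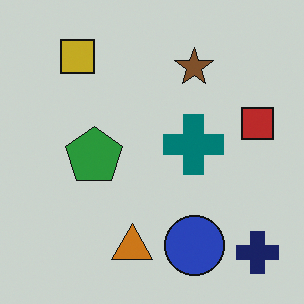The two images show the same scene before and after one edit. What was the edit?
The second image is the first darkened a little.

Every pixel — background and shapes alike — is uniformly darkened.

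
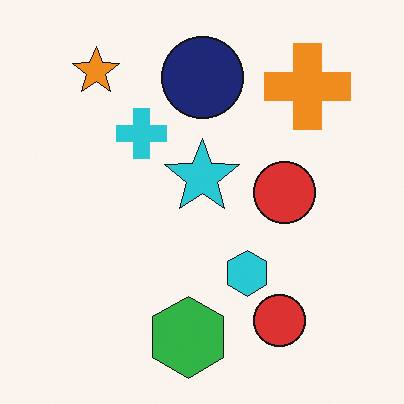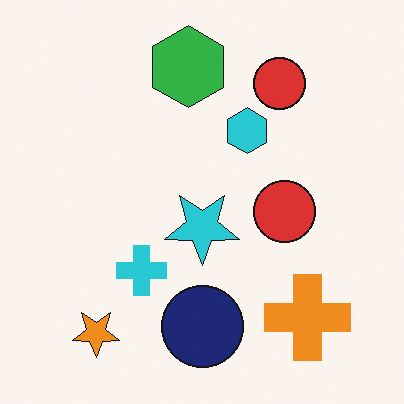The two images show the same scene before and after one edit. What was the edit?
It was flipped vertically (top ↔ bottom).

The green hexagon is in the bottom of the first image and the top of the second — shapes on opposite sides of the horizontal midline have swapped in a mirror flip.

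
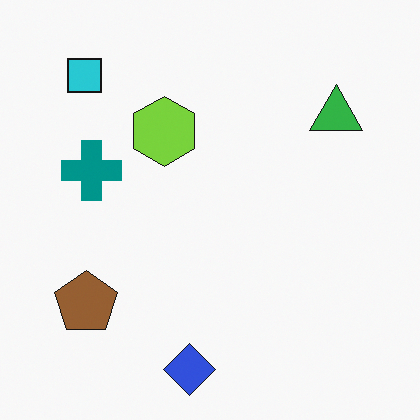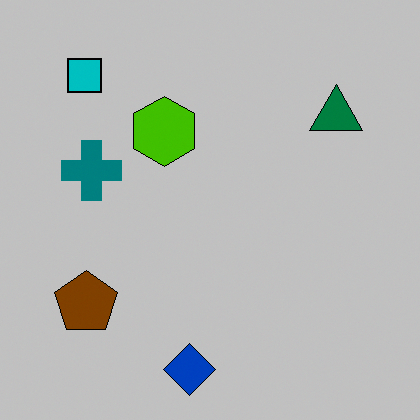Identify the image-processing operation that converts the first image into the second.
The transformation is: aggressively posterized.

Each flat color has snapped to a coarser quantized level — most visibly, the near-white background has dropped to a flat grey.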